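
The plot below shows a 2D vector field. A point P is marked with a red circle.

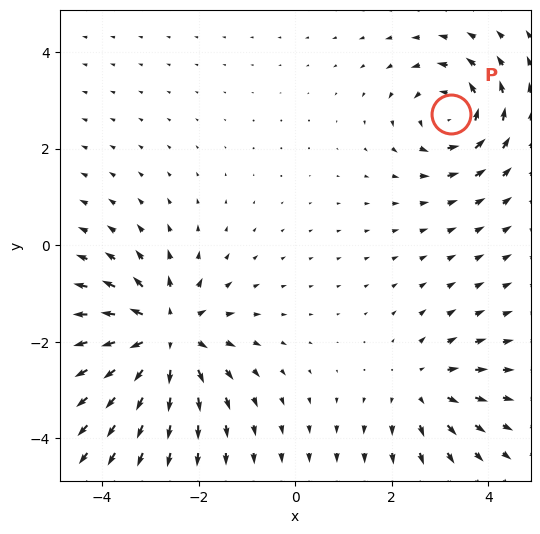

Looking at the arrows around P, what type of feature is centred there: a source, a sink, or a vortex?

At P (3.2, 2.7) the arrows circulate counterclockwise. Divergence ≈0, curl about +4 — near-zero divergence with nonzero curl is a vortex.

vortex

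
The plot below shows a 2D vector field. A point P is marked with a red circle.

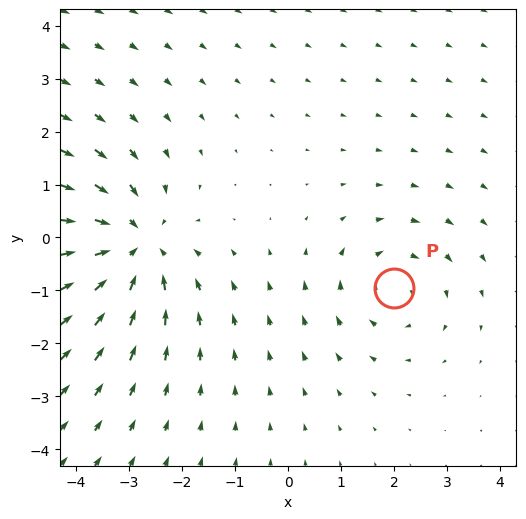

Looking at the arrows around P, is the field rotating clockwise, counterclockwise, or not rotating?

clockwise

Near P at (2.0, -1.0) the arrows circulate clockwise. The curl (z-component) there is about -3; negative curl means clockwise rotation.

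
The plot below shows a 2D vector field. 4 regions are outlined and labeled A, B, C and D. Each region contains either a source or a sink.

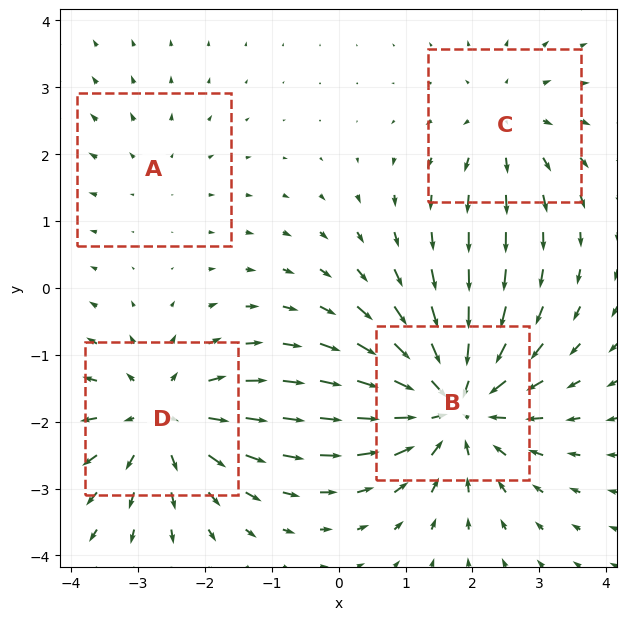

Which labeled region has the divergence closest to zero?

A

Divergence at each region's feature centre — A: about +2, B: about -6, C: about +3, D: about +5. Region A is closest to zero.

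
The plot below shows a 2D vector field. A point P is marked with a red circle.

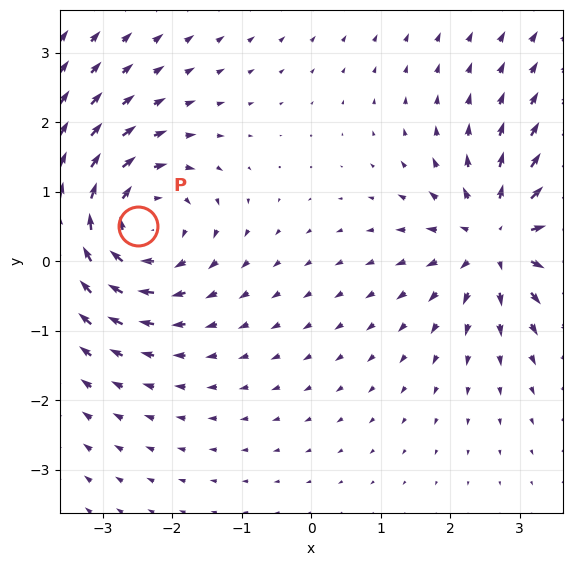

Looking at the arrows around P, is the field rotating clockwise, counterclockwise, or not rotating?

Near P at (-2.5, 0.5) the arrows circulate clockwise. The curl (z-component) there is about -5; negative curl means clockwise rotation.

clockwise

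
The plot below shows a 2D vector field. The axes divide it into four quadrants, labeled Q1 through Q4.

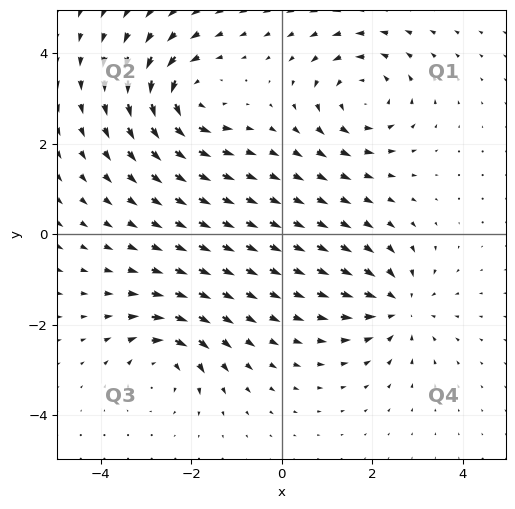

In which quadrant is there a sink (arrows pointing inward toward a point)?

Q4

The sink sits at approximately (2.6, -1.6), which lies in quadrant Q4. The divergence there is about -4, negative as expected for a sink.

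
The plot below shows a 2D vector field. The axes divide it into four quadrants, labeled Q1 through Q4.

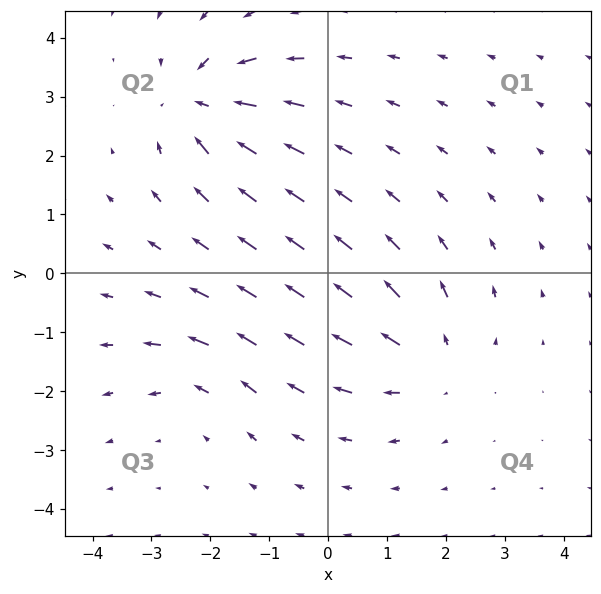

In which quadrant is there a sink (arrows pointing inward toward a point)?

The sink sits at approximately (-2.1, 2.9), which lies in quadrant Q2. The divergence there is about -5, negative as expected for a sink.

Q2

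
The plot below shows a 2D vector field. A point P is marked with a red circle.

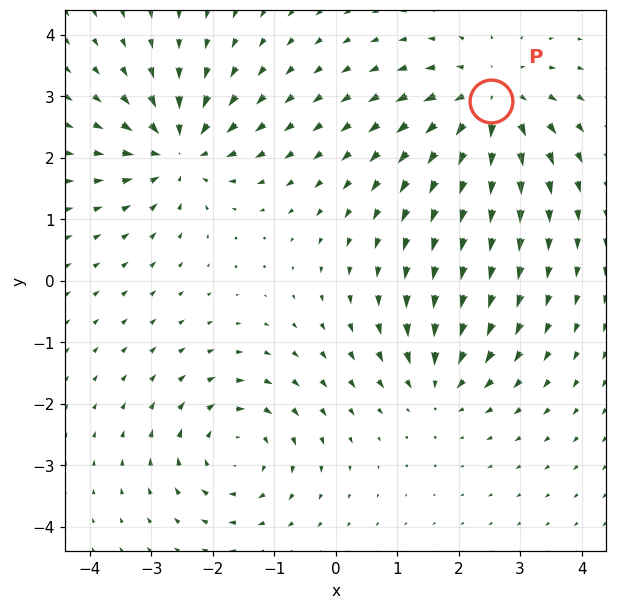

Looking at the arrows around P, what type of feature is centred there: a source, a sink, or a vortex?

source

At P (2.5, 2.9) the arrows spread outward. Divergence about +5, curl ≈0 — positive divergence with near-zero curl is a source.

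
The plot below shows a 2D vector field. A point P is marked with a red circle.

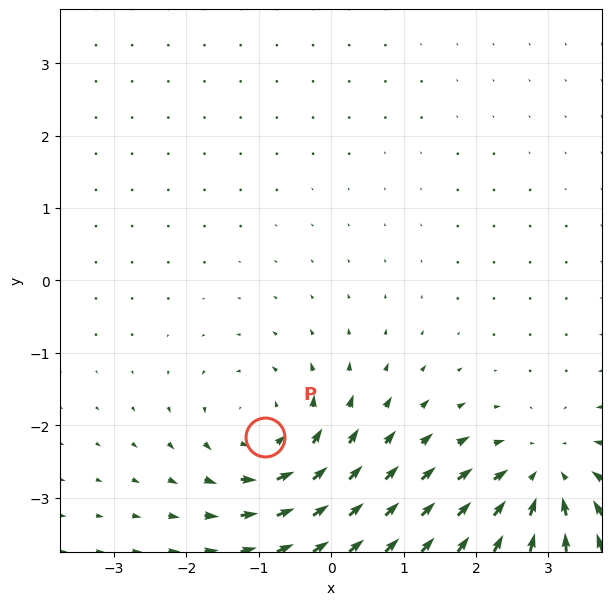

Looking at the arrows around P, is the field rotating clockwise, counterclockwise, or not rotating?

counterclockwise

Near P at (-0.9, -2.2) the arrows circulate counterclockwise. The curl (z-component) there is about +4; positive curl means counterclockwise rotation.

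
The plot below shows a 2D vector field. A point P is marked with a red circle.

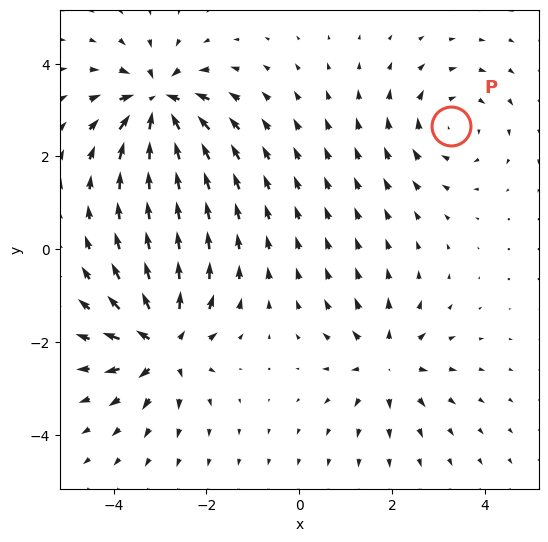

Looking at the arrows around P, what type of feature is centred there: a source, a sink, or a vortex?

vortex

At P (3.3, 2.6) the arrows circulate clockwise. Divergence ≈0, curl about -3 — near-zero divergence with nonzero curl is a vortex.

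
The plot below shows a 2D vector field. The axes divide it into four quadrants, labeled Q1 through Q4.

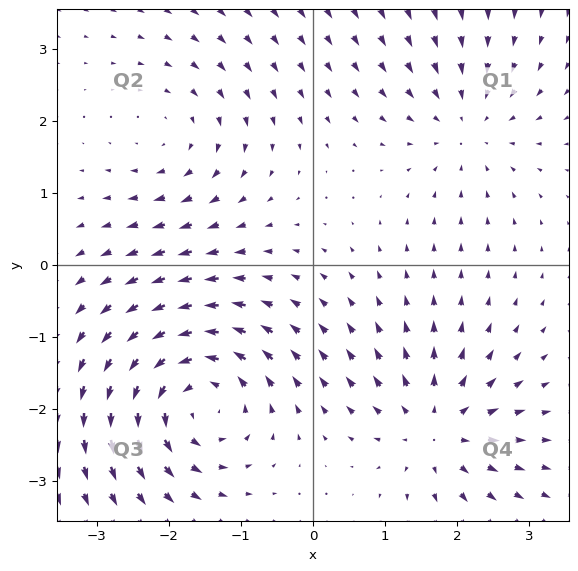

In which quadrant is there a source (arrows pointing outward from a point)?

The source sits at approximately (1.7, -2.3), which lies in quadrant Q4. The divergence there is about +5, positive as expected for a source.

Q4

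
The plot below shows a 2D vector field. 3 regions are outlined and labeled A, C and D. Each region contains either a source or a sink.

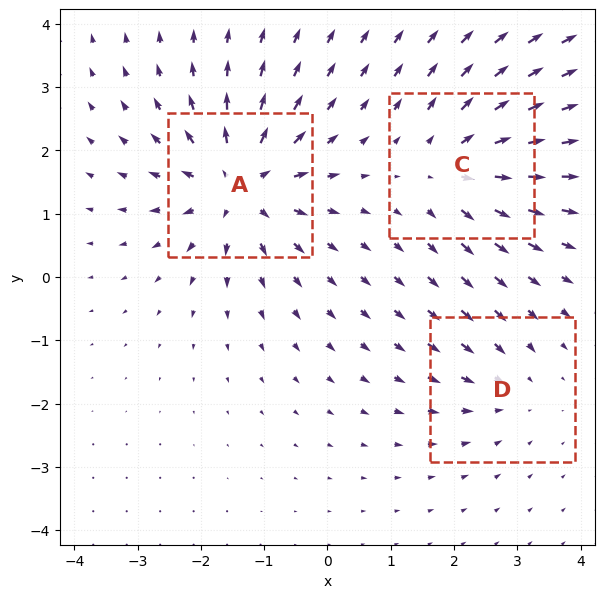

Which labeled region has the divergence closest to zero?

Divergence at each region's feature centre — A: about +5, C: about +4, D: about -2. Region D is closest to zero.

D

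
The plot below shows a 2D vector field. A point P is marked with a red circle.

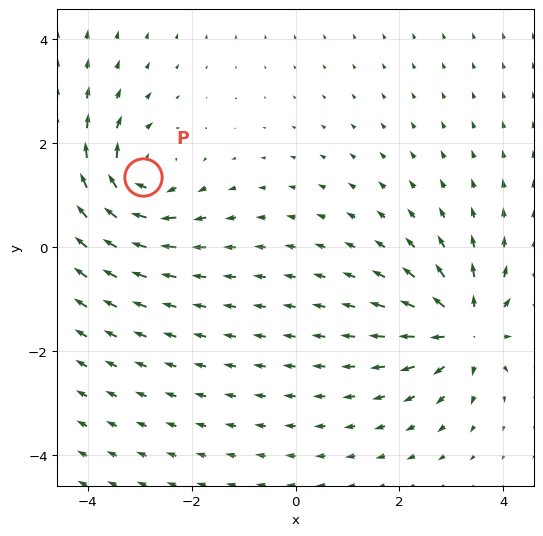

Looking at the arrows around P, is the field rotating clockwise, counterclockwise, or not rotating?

Near P at (-2.9, 1.4) the arrows circulate clockwise. The curl (z-component) there is about -5; negative curl means clockwise rotation.

clockwise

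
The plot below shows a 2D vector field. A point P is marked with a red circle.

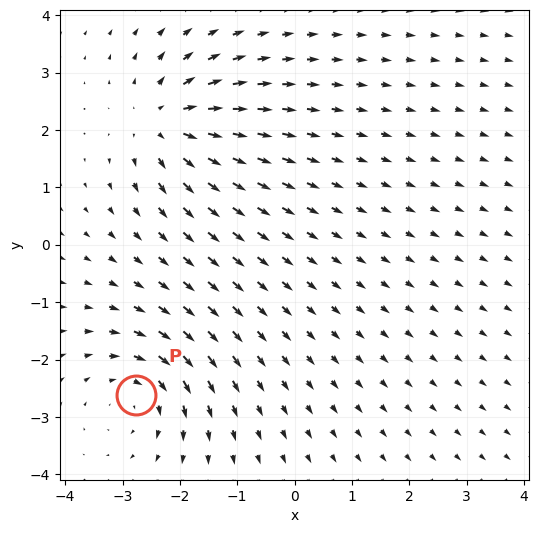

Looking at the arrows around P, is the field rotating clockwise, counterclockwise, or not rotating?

clockwise

Near P at (-2.8, -2.6) the arrows circulate clockwise. The curl (z-component) there is about -5; negative curl means clockwise rotation.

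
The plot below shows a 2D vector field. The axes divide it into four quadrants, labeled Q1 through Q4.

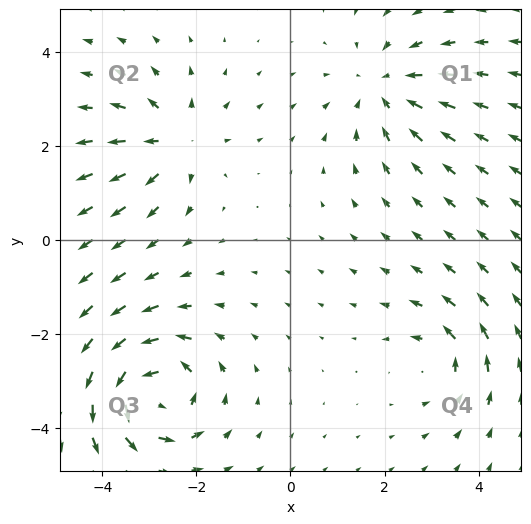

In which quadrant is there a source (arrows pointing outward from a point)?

Q2

The source sits at approximately (-2.5, 2.1), which lies in quadrant Q2. The divergence there is about +4, positive as expected for a source.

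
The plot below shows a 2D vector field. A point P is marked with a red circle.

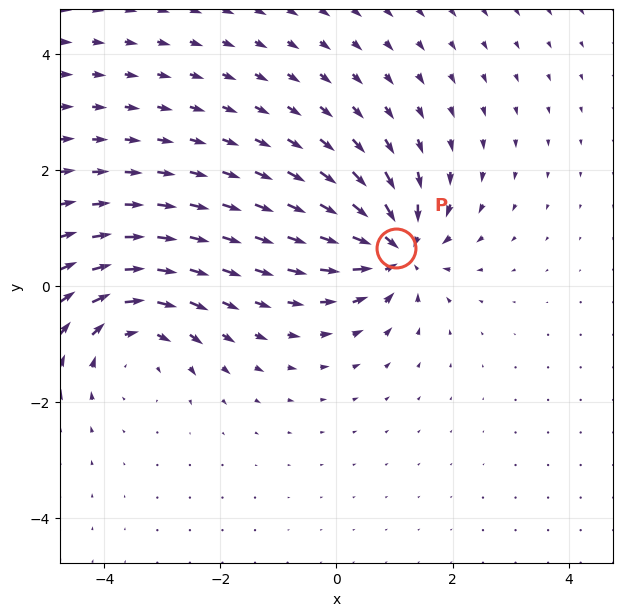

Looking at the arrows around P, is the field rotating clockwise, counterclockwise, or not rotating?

Near P at (1.0, 0.6) the arrows show no circulation. The curl there is ≈0.

not rotating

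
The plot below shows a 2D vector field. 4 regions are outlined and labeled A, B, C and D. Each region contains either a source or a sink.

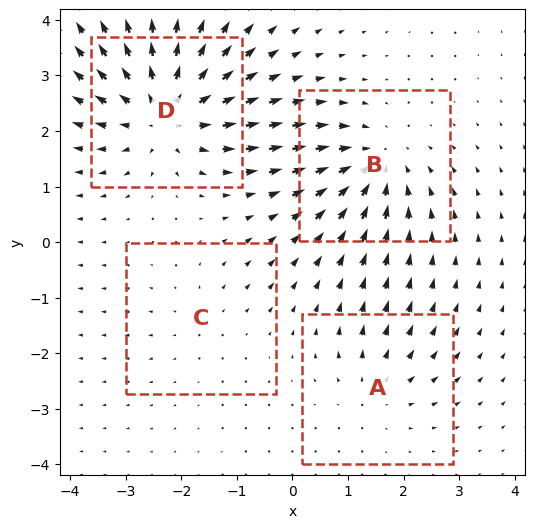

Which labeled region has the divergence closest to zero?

C

Divergence at each region's feature centre — A: about +3, B: about -5, C: about +2, D: about +7. Region C is closest to zero.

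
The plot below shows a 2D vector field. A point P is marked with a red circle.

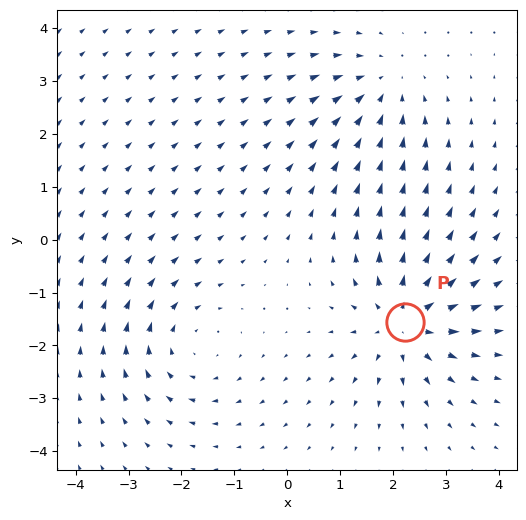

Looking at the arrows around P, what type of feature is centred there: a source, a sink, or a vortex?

At P (2.2, -1.5) the arrows spread outward. Divergence about +5, curl ≈0 — positive divergence with near-zero curl is a source.

source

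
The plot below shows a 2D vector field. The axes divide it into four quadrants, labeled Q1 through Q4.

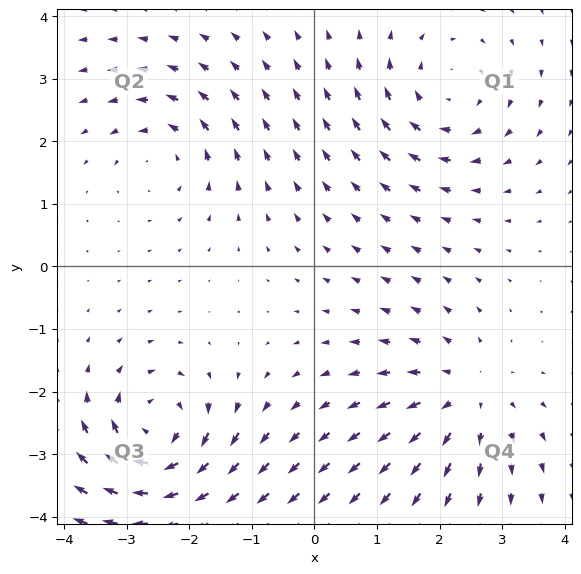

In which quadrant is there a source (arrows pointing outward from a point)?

The source sits at approximately (2.4, -2.1), which lies in quadrant Q4. The divergence there is about +4, positive as expected for a source.

Q4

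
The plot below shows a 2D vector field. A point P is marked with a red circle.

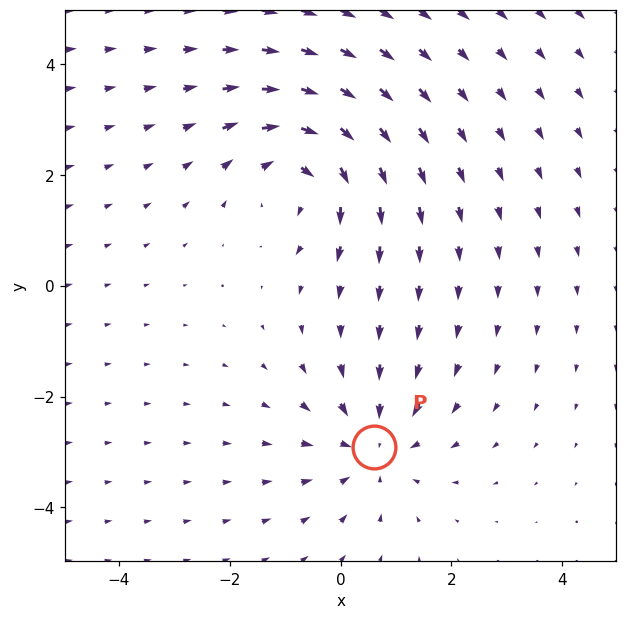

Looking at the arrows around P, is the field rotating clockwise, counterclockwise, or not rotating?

Near P at (0.6, -2.9) the arrows show no circulation. The curl there is ≈0.

not rotating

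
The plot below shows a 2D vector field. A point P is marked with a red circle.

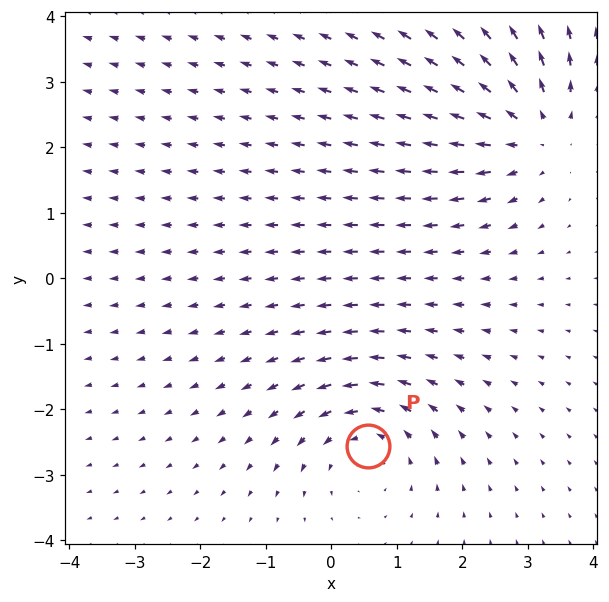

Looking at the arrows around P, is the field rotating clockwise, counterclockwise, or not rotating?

Near P at (0.6, -2.6) the arrows circulate counterclockwise. The curl (z-component) there is about +3; positive curl means counterclockwise rotation.

counterclockwise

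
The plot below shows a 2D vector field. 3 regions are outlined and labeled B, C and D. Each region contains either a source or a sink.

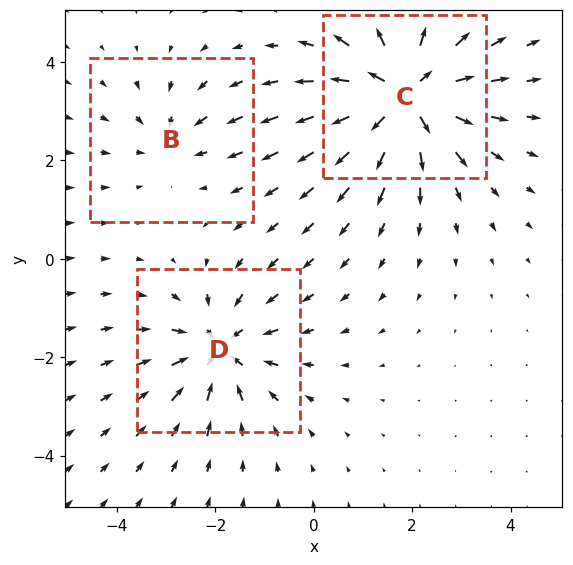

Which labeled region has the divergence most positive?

C

Divergence at each region's feature centre — B: about -2, C: about +5, D: about -4. Region C is most positive.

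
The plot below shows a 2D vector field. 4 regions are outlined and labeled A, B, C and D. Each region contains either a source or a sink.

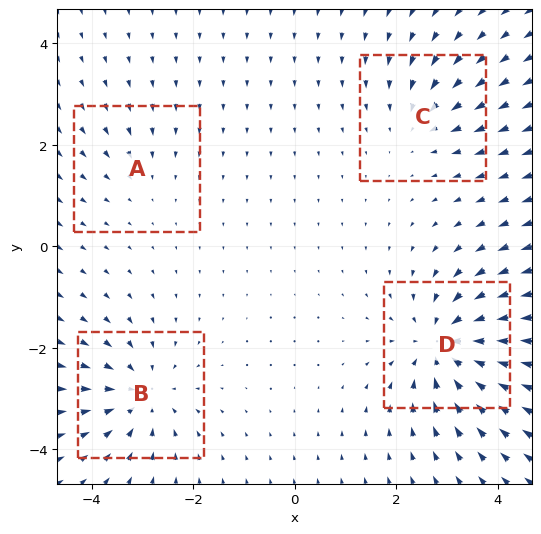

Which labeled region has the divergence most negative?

Divergence at each region's feature centre — A: about -2, B: about -5, C: about -4, D: about -7. Region D is most negative.

D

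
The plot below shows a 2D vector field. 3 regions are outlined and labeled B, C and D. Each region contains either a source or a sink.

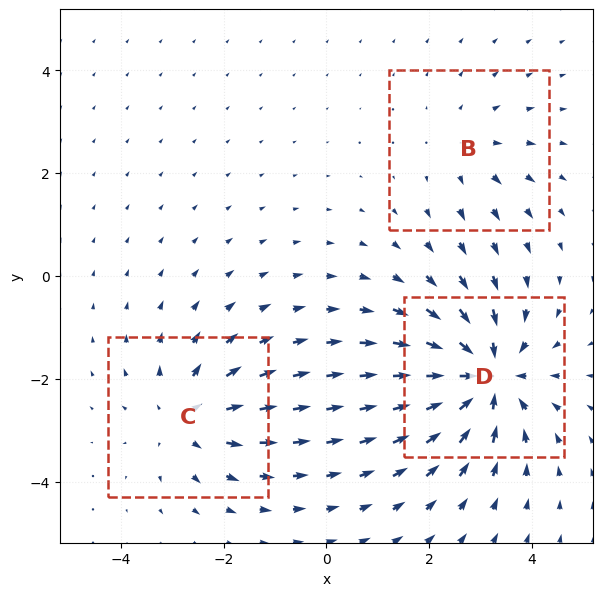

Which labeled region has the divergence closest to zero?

B

Divergence at each region's feature centre — B: about +2, C: about +3, D: about -5. Region B is closest to zero.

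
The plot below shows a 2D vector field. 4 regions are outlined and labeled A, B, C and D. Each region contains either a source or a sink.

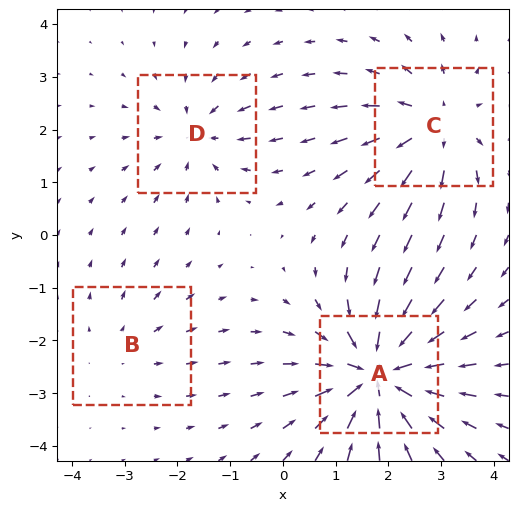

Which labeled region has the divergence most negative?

A

Divergence at each region's feature centre — A: about -8, B: about +2, C: about +5, D: about -4. Region A is most negative.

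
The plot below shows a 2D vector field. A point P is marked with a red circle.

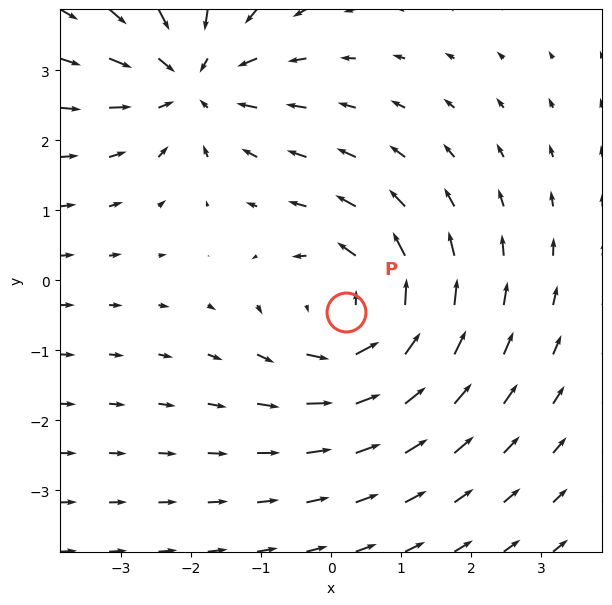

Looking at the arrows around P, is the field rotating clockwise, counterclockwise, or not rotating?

counterclockwise

Near P at (0.2, -0.5) the arrows circulate counterclockwise. The curl (z-component) there is about +4; positive curl means counterclockwise rotation.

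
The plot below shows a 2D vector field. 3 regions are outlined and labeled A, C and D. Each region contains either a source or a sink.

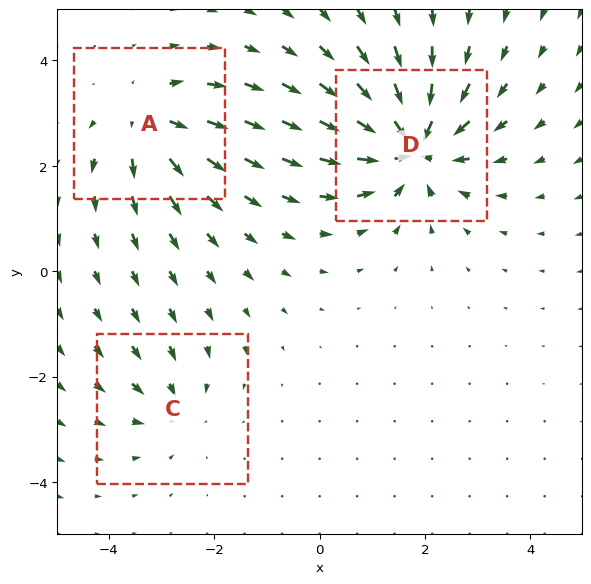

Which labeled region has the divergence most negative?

D

Divergence at each region's feature centre — A: about +4, C: about -2, D: about -6. Region D is most negative.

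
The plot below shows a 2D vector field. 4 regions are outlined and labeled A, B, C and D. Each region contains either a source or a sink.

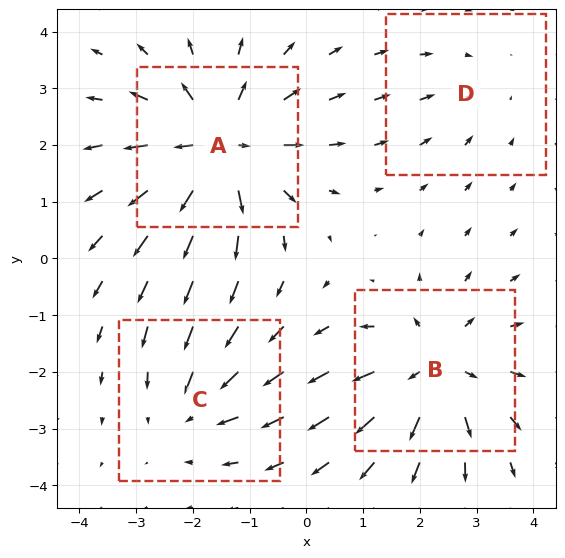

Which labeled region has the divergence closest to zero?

Divergence at each region's feature centre — A: about +6, B: about +5, C: about -3, D: about -2. Region D is closest to zero.

D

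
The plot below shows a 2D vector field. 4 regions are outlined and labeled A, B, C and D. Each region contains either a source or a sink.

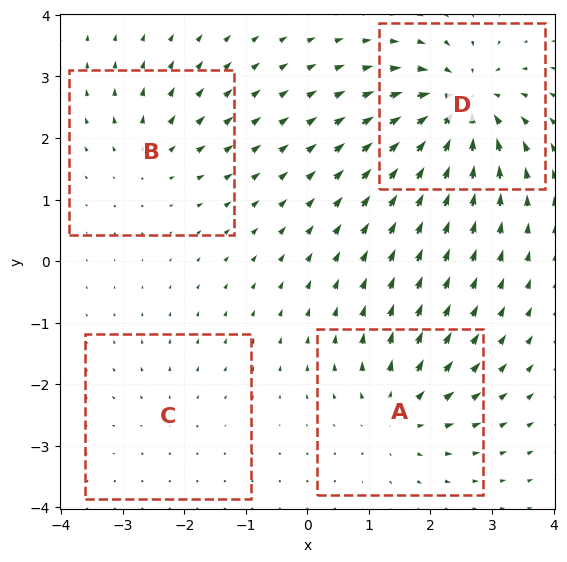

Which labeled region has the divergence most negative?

D

Divergence at each region's feature centre — A: about +6, B: about +4, C: about +2, D: about -9. Region D is most negative.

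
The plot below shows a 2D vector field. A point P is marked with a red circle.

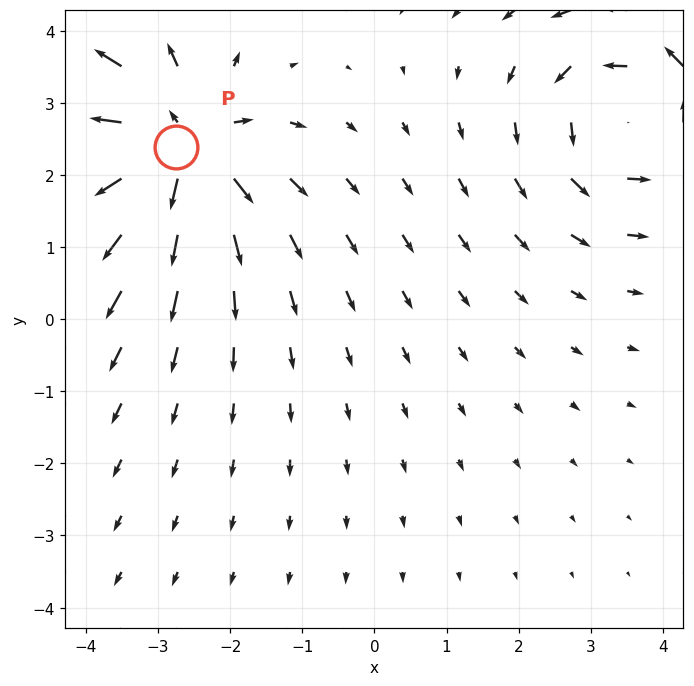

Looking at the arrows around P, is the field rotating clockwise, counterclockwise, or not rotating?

Near P at (-2.7, 2.4) the arrows show no circulation. The curl there is ≈0.

not rotating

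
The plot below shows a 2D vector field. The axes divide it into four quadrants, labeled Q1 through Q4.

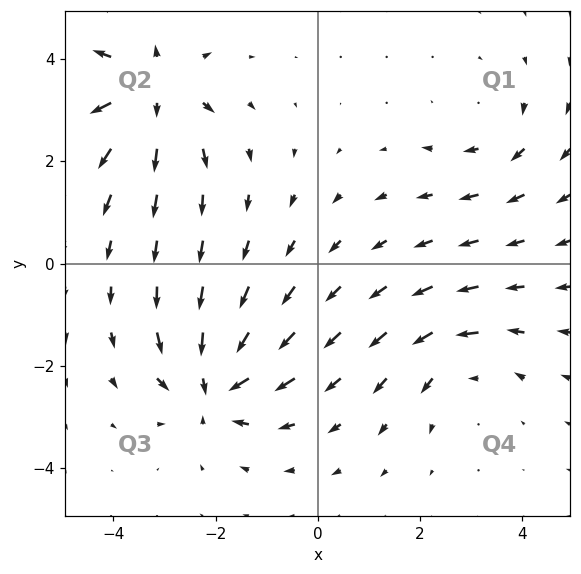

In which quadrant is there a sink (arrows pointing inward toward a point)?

The sink sits at approximately (-2.1, -2.4), which lies in quadrant Q3. The divergence there is about -6, negative as expected for a sink.

Q3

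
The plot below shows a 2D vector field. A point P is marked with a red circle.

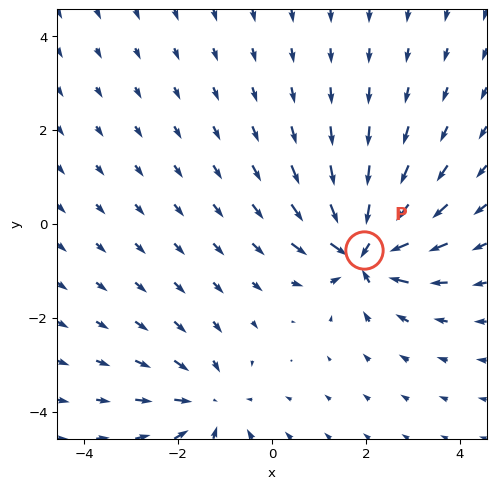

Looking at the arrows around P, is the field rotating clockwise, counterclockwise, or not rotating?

Near P at (2.0, -0.5) the arrows show no circulation. The curl there is ≈0.

not rotating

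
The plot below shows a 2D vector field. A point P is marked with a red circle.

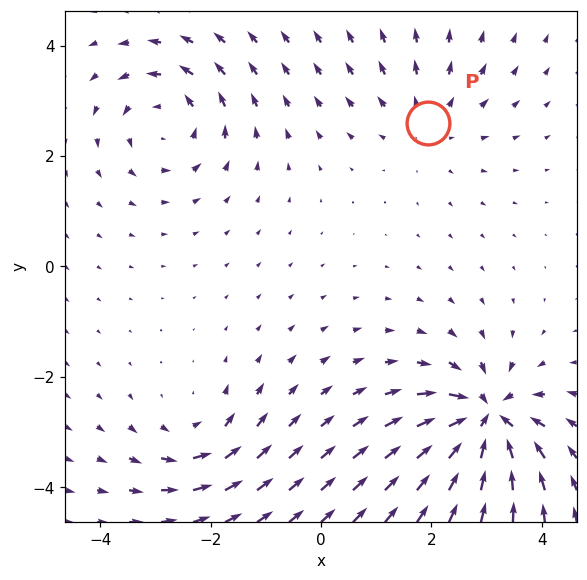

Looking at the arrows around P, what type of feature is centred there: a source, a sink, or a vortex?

source

At P (1.9, 2.6) the arrows spread outward. Divergence about +2, curl ≈0 — positive divergence with near-zero curl is a source.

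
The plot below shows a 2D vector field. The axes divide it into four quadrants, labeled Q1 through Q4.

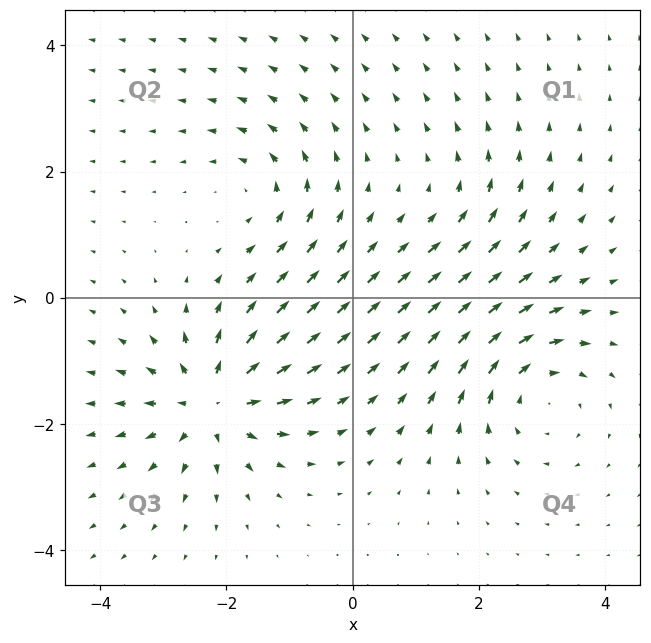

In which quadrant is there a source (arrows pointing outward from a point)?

Q3

The source sits at approximately (-2.2, -1.7), which lies in quadrant Q3. The divergence there is about +7, positive as expected for a source.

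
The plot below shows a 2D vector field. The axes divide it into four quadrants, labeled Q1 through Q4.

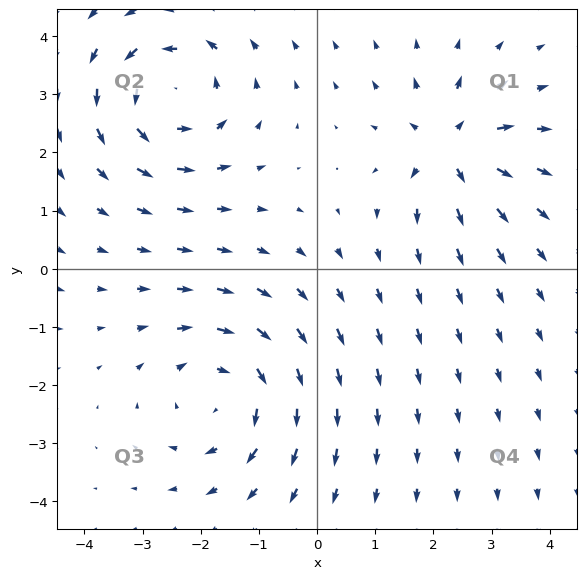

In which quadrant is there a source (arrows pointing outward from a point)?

The source sits at approximately (2.3, 2.1), which lies in quadrant Q1. The divergence there is about +4, positive as expected for a source.

Q1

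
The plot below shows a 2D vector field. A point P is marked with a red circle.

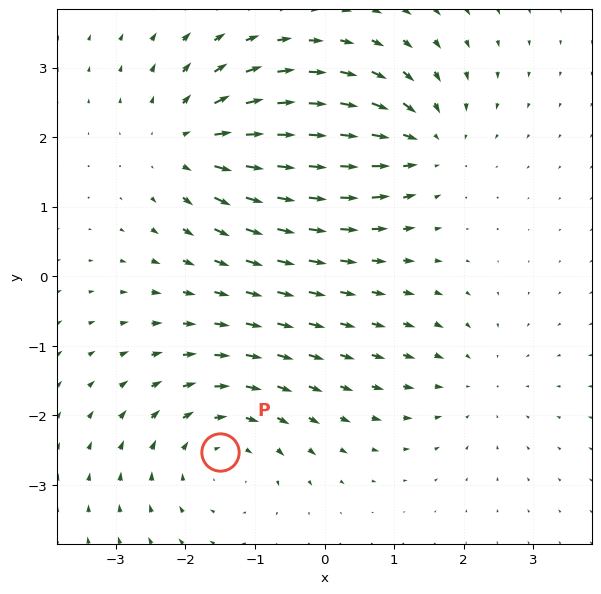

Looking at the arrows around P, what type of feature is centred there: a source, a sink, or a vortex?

At P (-1.5, -2.5) the arrows circulate clockwise. Divergence ≈0, curl about -4 — near-zero divergence with nonzero curl is a vortex.

vortex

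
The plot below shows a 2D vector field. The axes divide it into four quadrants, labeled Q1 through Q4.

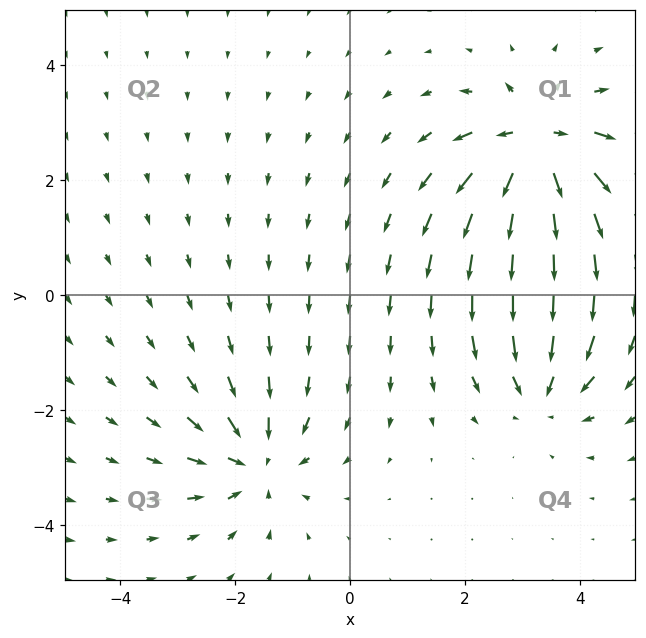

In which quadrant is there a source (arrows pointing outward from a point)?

Q1

The source sits at approximately (3.2, 2.6), which lies in quadrant Q1. The divergence there is about +7, positive as expected for a source.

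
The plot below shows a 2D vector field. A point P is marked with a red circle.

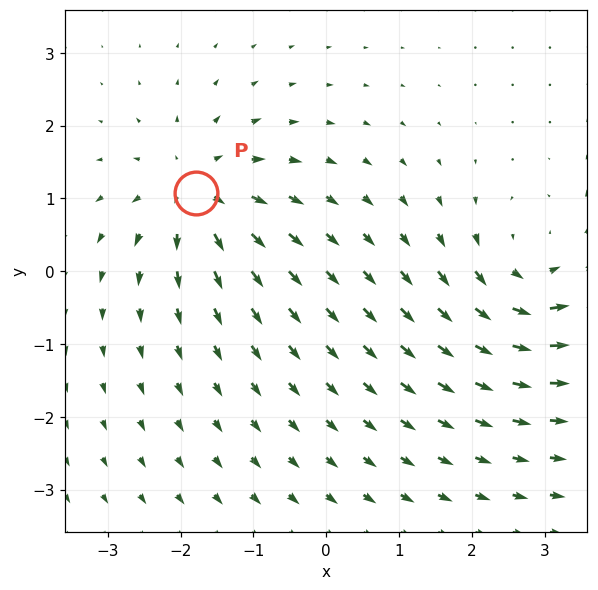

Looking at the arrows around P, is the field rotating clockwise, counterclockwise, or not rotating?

Near P at (-1.8, 1.1) the arrows show no circulation. The curl there is ≈0.

not rotating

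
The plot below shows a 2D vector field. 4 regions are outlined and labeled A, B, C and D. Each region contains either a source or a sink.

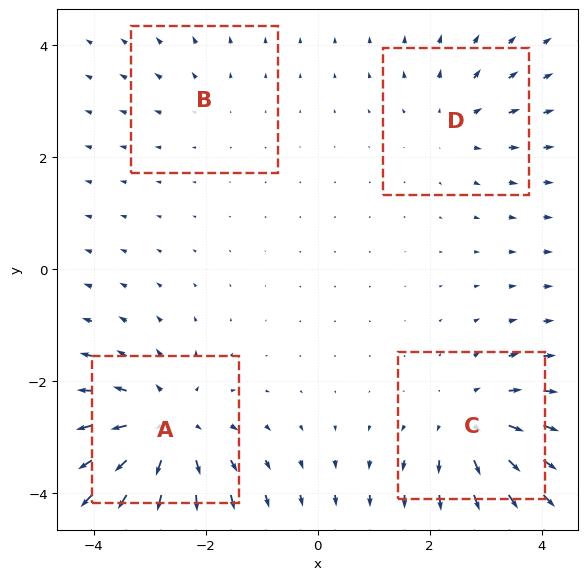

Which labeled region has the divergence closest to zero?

B

Divergence at each region's feature centre — A: about +6, B: about +2, C: about +5, D: about +3. Region B is closest to zero.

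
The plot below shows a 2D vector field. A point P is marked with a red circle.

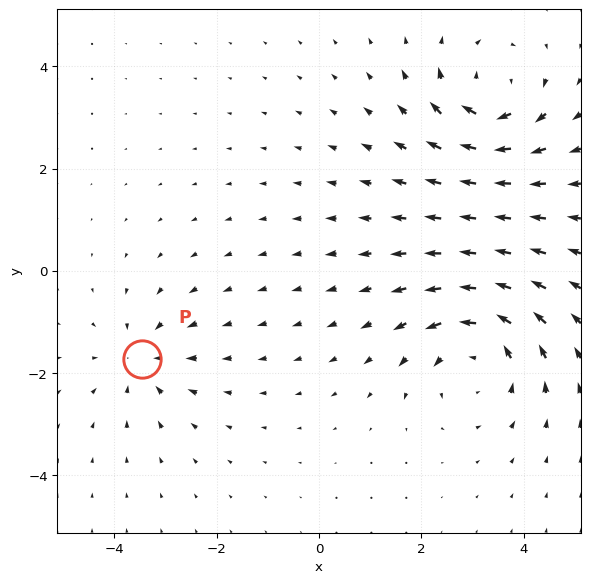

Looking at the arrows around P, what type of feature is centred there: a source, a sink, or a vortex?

sink

At P (-3.5, -1.7) the arrows converge inward. Divergence about -3, curl ≈0 — negative divergence with near-zero curl is a sink.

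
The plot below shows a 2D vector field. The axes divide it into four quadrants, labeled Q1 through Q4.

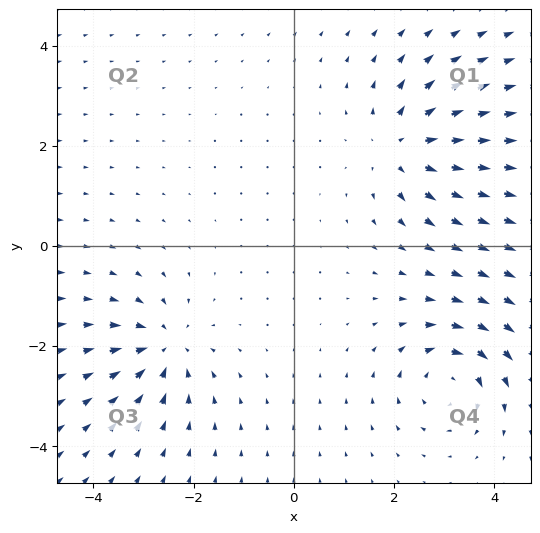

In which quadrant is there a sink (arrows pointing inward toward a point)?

The sink sits at approximately (-2.6, -2.0), which lies in quadrant Q3. The divergence there is about -5, negative as expected for a sink.

Q3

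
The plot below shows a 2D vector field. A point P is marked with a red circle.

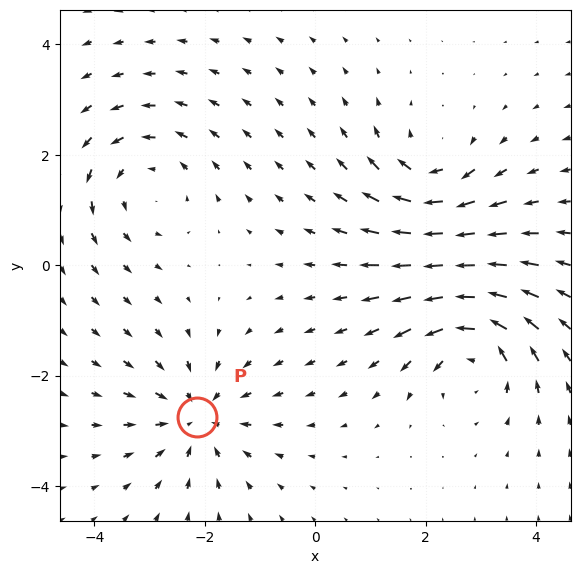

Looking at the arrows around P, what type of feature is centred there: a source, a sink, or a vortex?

At P (-2.1, -2.8) the arrows converge inward. Divergence about -4, curl ≈0 — negative divergence with near-zero curl is a sink.

sink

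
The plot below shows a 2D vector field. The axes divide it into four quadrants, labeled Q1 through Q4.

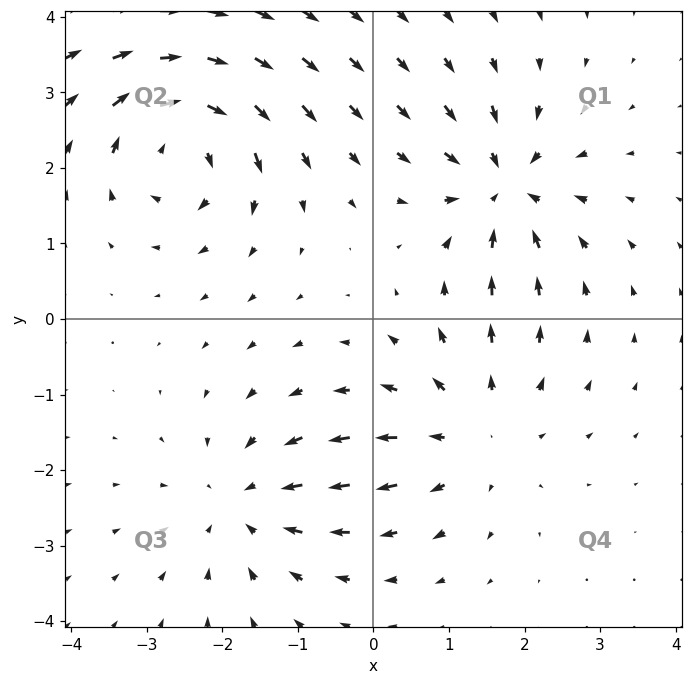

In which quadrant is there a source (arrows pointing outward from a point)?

The source sits at approximately (1.3, -1.5), which lies in quadrant Q4. The divergence there is about +3, positive as expected for a source.

Q4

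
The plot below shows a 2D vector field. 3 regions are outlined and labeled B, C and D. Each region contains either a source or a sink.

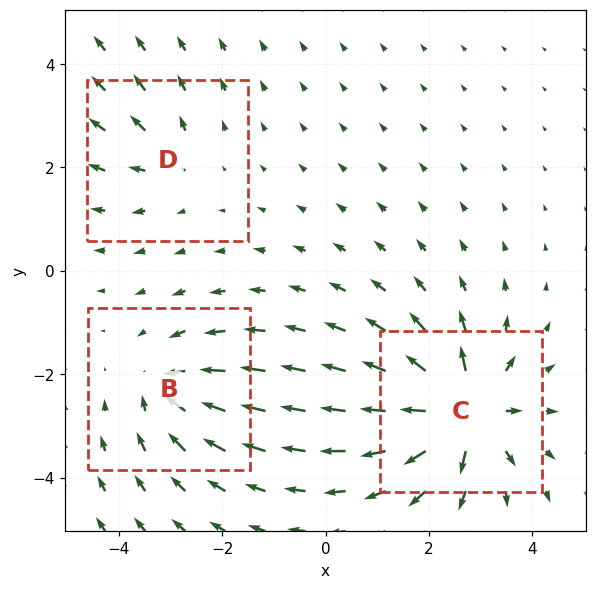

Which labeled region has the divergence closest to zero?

Divergence at each region's feature centre — B: about -4, C: about +7, D: about +2. Region D is closest to zero.

D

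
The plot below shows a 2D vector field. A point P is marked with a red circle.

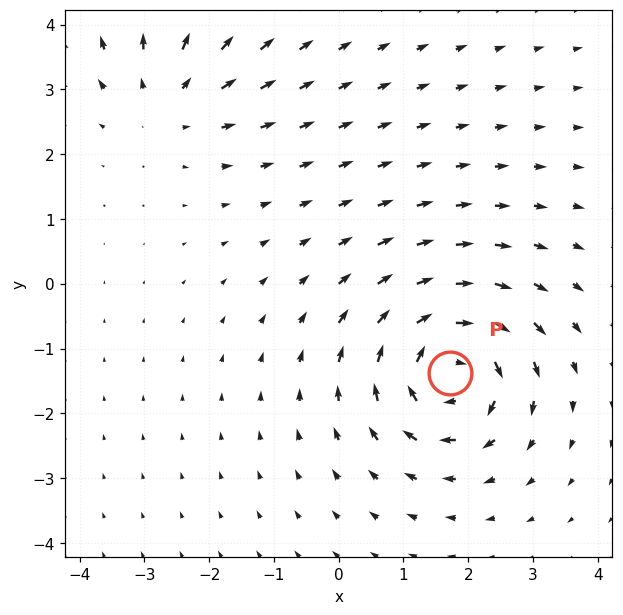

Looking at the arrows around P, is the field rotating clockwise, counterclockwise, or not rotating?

clockwise

Near P at (1.7, -1.4) the arrows circulate clockwise. The curl (z-component) there is about -6; negative curl means clockwise rotation.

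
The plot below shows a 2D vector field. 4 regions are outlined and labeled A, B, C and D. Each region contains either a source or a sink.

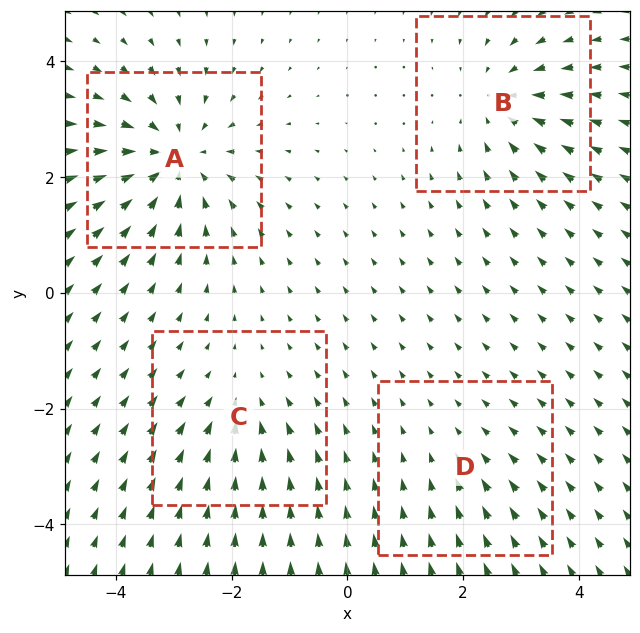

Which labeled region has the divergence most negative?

Divergence at each region's feature centre — A: about -6, B: about -4, C: about -3, D: about -2. Region A is most negative.

A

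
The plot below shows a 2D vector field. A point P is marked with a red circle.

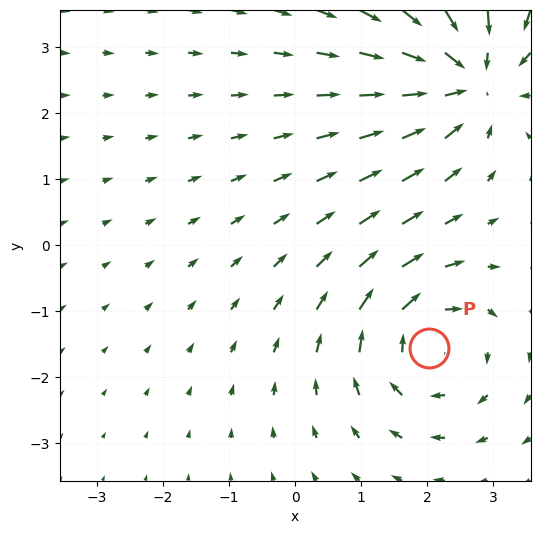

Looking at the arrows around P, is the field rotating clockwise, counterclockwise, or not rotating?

Near P at (2.0, -1.6) the arrows circulate clockwise. The curl (z-component) there is about -4; negative curl means clockwise rotation.

clockwise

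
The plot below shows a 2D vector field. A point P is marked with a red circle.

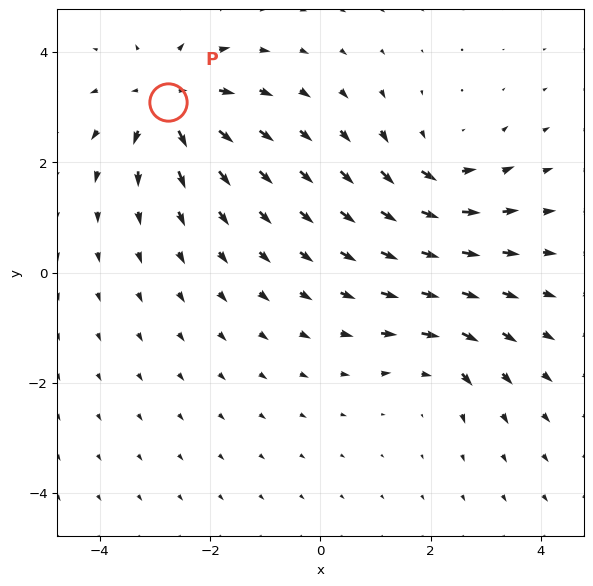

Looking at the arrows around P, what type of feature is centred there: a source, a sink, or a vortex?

source

At P (-2.8, 3.1) the arrows spread outward. Divergence about +5, curl ≈0 — positive divergence with near-zero curl is a source.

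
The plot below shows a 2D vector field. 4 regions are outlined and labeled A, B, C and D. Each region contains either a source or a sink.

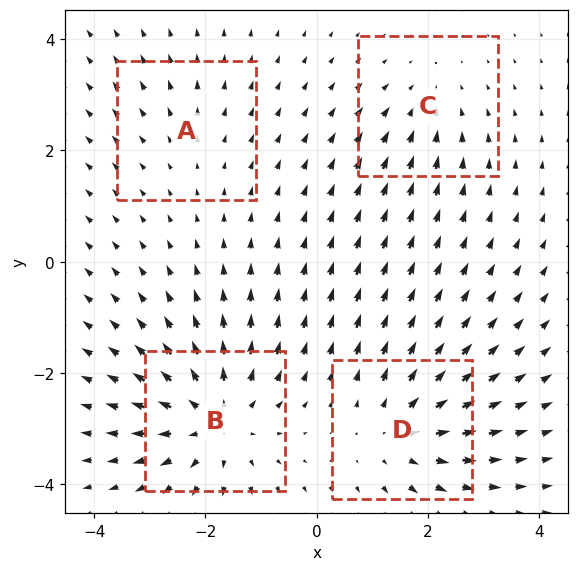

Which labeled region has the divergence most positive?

B

Divergence at each region's feature centre — A: about +2, B: about +6, C: about -3, D: about +4. Region B is most positive.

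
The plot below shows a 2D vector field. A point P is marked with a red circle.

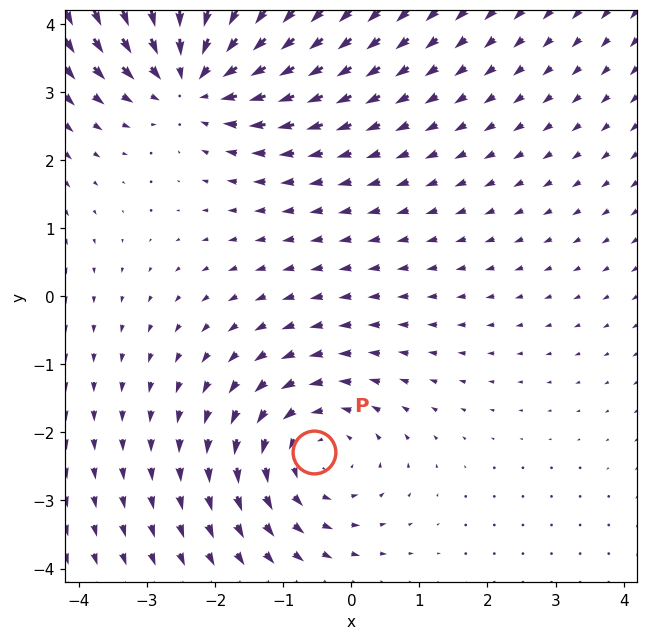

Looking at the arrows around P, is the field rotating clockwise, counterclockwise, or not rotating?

counterclockwise

Near P at (-0.5, -2.3) the arrows circulate counterclockwise. The curl (z-component) there is about +3; positive curl means counterclockwise rotation.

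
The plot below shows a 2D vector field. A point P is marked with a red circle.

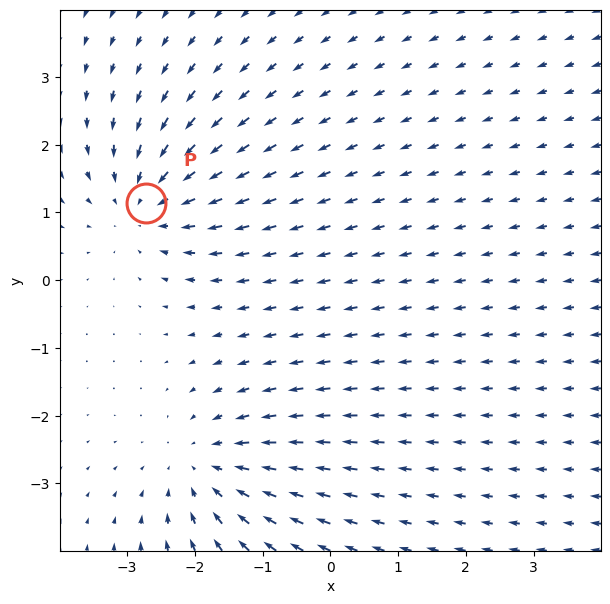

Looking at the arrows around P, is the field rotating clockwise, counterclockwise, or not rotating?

Near P at (-2.7, 1.1) the arrows show no circulation. The curl there is ≈0.

not rotating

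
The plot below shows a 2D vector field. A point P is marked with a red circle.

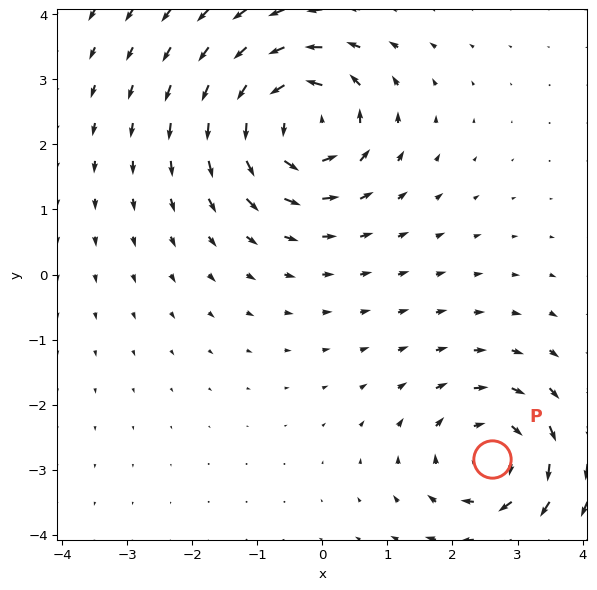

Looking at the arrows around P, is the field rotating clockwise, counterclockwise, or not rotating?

clockwise

Near P at (2.6, -2.8) the arrows circulate clockwise. The curl (z-component) there is about -4; negative curl means clockwise rotation.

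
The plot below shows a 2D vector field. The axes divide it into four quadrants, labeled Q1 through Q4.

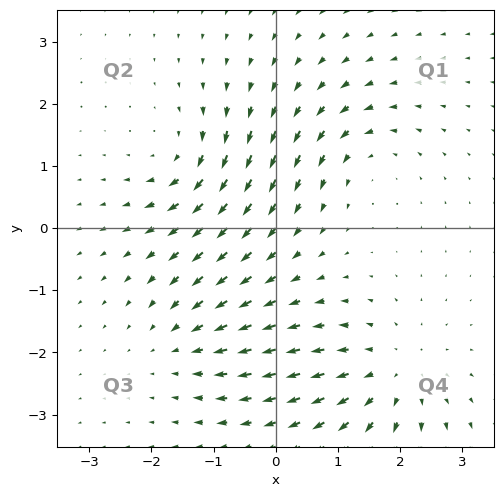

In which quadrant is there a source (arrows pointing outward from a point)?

Q4

The source sits at approximately (1.9, -2.3), which lies in quadrant Q4. The divergence there is about +4, positive as expected for a source.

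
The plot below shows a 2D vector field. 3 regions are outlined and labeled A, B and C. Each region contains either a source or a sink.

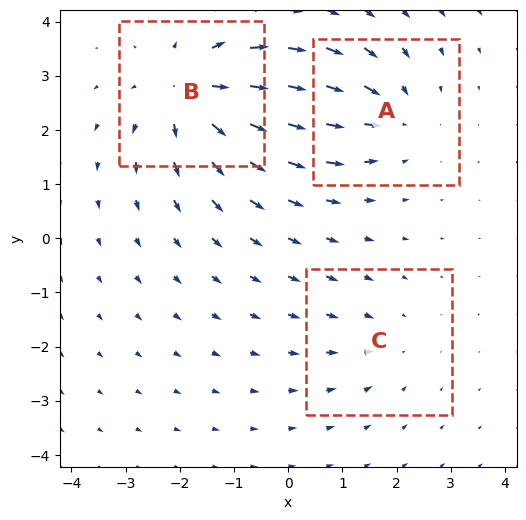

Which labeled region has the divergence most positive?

B

Divergence at each region's feature centre — A: about -3, B: about +4, C: about -2. Region B is most positive.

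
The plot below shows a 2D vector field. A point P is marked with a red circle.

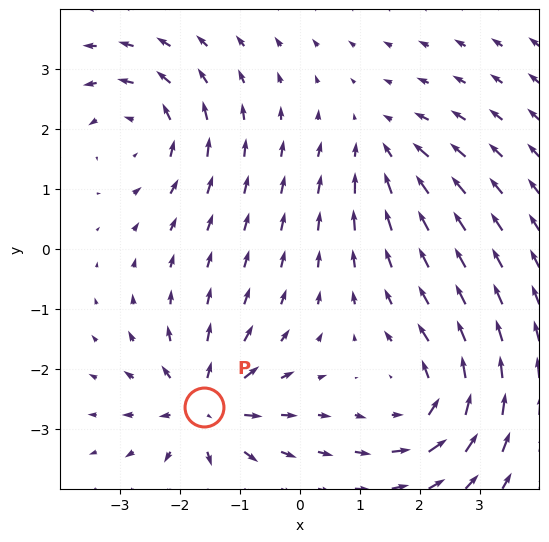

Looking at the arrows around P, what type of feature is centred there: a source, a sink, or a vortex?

At P (-1.6, -2.6) the arrows spread outward. Divergence about +7, curl ≈0 — positive divergence with near-zero curl is a source.

source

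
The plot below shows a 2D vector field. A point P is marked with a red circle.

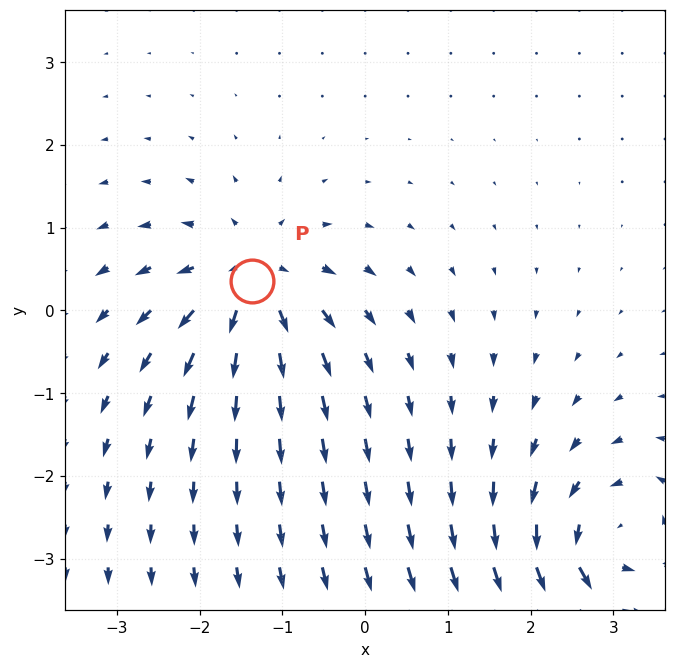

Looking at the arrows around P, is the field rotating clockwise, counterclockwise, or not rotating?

not rotating

Near P at (-1.4, 0.4) the arrows show no circulation. The curl there is ≈0.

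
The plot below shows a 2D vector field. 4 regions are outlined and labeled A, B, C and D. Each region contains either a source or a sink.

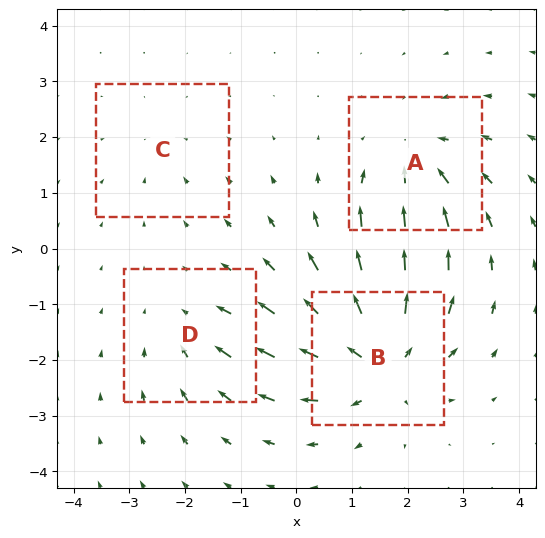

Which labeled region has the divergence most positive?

Divergence at each region's feature centre — A: about -5, B: about +7, C: about -2, D: about -3. Region B is most positive.

B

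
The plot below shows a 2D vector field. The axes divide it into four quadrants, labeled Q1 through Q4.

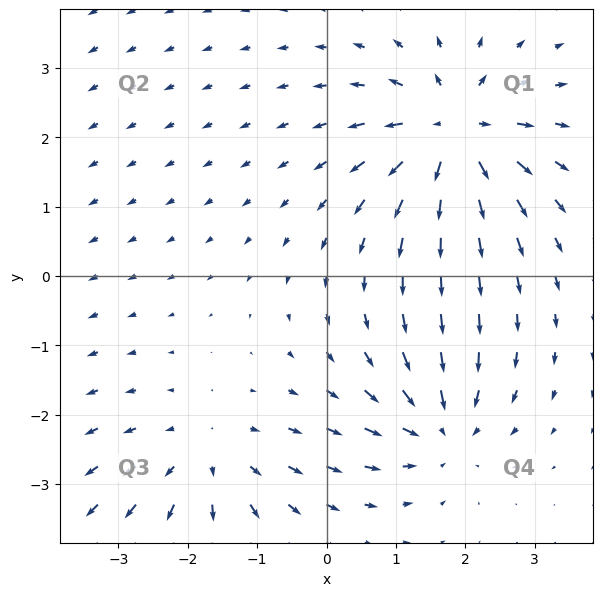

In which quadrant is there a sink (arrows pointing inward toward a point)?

The sink sits at approximately (1.6, -2.2), which lies in quadrant Q4. The divergence there is about -4, negative as expected for a sink.

Q4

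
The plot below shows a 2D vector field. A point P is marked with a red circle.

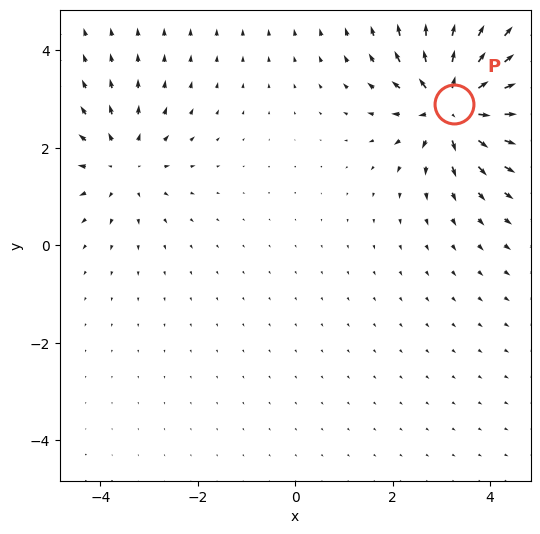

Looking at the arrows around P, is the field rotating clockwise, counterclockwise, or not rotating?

not rotating

Near P at (3.3, 2.9) the arrows show no circulation. The curl there is ≈0.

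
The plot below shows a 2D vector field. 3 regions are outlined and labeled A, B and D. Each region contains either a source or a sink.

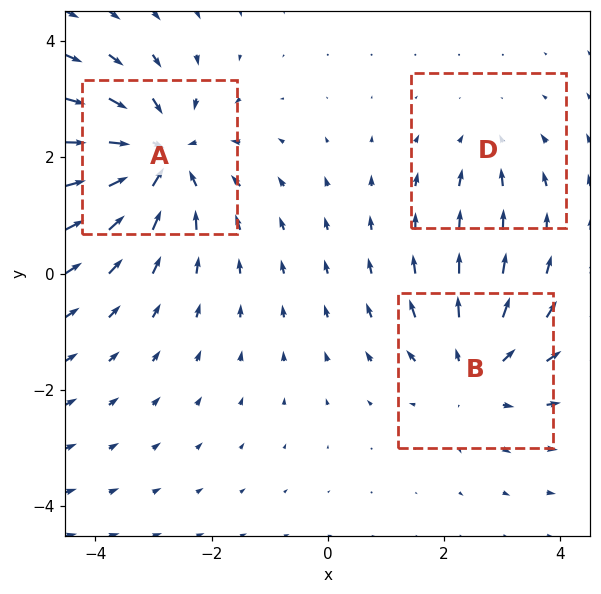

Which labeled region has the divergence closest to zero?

D

Divergence at each region's feature centre — A: about -5, B: about +3, D: about -2. Region D is closest to zero.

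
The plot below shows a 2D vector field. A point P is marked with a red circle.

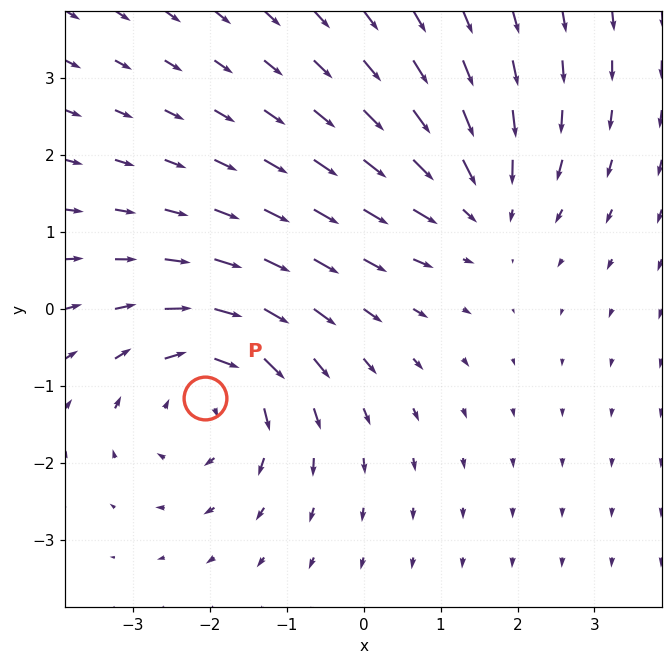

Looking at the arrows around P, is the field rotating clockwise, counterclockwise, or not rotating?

Near P at (-2.1, -1.2) the arrows circulate clockwise. The curl (z-component) there is about -3; negative curl means clockwise rotation.

clockwise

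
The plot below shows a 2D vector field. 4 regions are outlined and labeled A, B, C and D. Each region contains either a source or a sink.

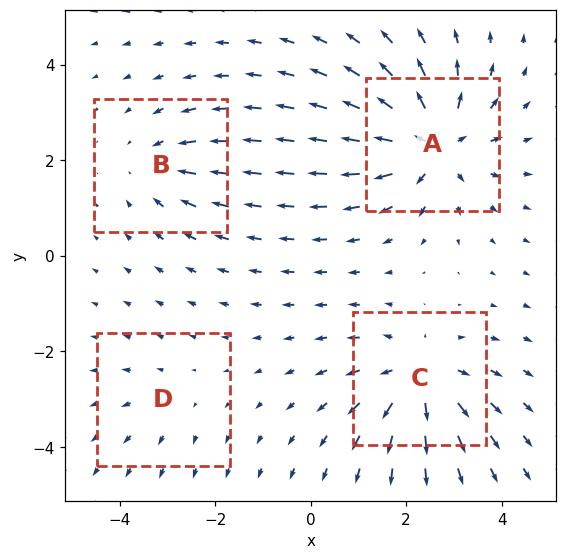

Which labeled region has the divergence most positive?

Divergence at each region's feature centre — A: about +7, B: about -3, C: about +5, D: about +2. Region A is most positive.

A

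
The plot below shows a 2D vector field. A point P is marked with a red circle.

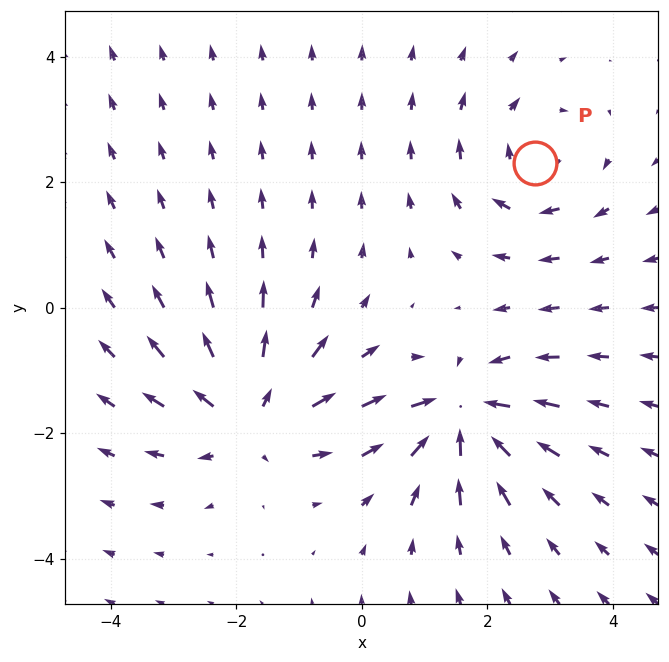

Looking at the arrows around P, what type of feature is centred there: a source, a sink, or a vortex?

vortex

At P (2.8, 2.3) the arrows circulate clockwise. Divergence ≈0, curl about -4 — near-zero divergence with nonzero curl is a vortex.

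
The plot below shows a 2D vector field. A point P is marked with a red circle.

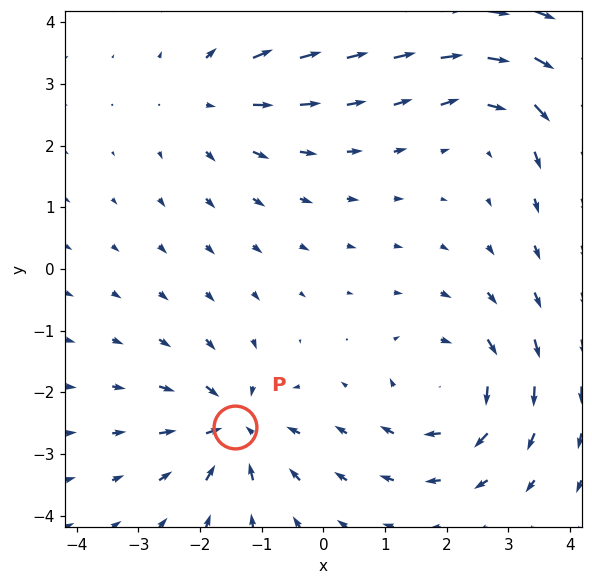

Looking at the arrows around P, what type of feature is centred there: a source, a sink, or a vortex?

At P (-1.4, -2.6) the arrows converge inward. Divergence about -6, curl ≈0 — negative divergence with near-zero curl is a sink.

sink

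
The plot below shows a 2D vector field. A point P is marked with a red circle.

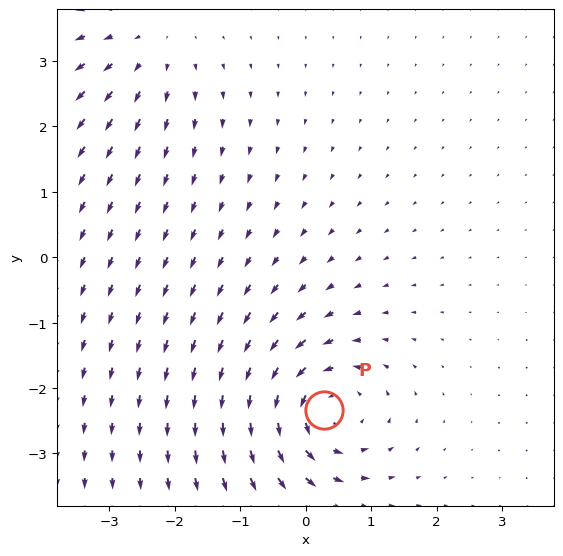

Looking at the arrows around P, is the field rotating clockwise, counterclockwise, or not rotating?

Near P at (0.3, -2.3) the arrows circulate counterclockwise. The curl (z-component) there is about +5; positive curl means counterclockwise rotation.

counterclockwise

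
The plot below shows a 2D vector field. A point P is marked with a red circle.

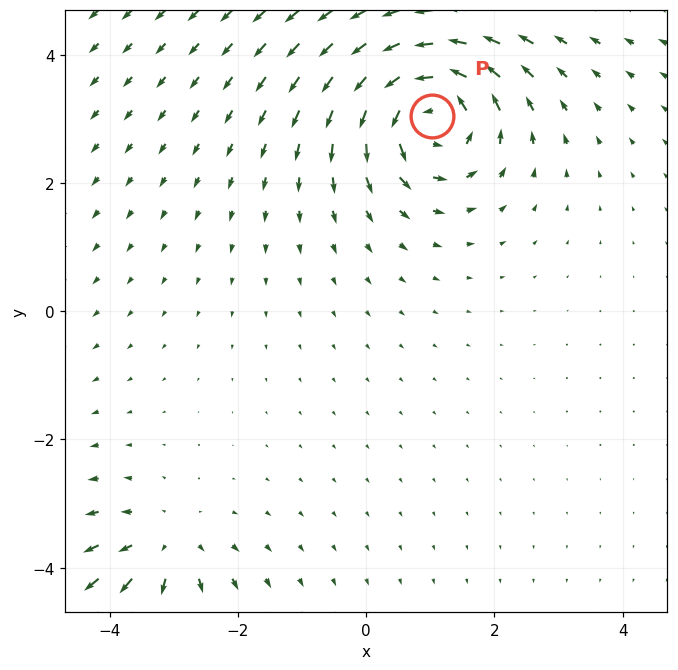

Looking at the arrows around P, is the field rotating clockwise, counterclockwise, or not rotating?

Near P at (1.0, 3.0) the arrows circulate counterclockwise. The curl (z-component) there is about +6; positive curl means counterclockwise rotation.

counterclockwise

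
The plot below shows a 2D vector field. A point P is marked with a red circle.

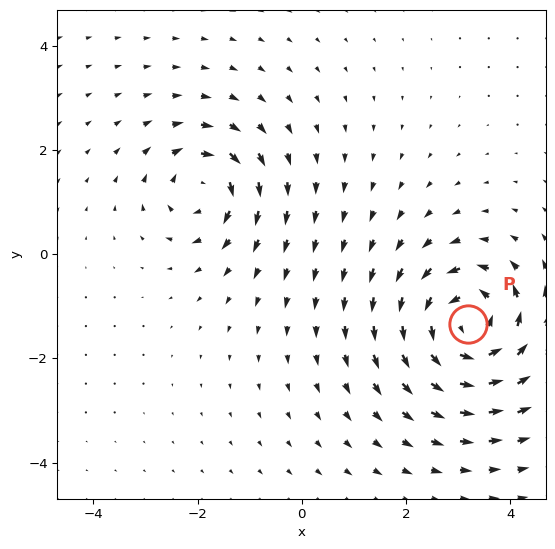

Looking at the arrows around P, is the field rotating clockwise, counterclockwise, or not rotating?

Near P at (3.2, -1.3) the arrows circulate counterclockwise. The curl (z-component) there is about +5; positive curl means counterclockwise rotation.

counterclockwise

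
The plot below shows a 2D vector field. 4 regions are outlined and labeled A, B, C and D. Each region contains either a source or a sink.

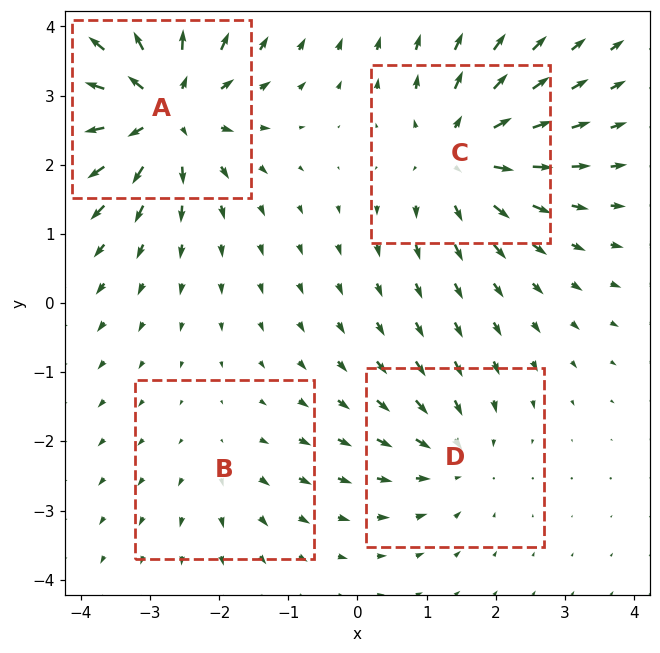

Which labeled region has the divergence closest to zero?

Divergence at each region's feature centre — A: about +7, B: about +2, C: about +6, D: about -4. Region B is closest to zero.

B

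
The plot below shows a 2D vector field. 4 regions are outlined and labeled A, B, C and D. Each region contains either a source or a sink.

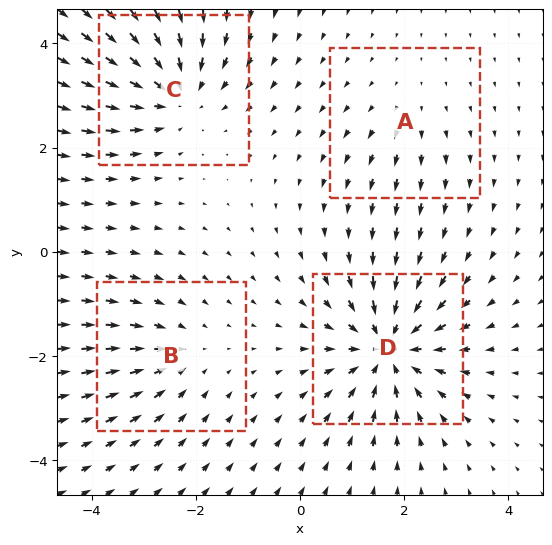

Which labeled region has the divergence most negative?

Divergence at each region's feature centre — A: about +2, B: about -3, C: about -5, D: about -7. Region D is most negative.

D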